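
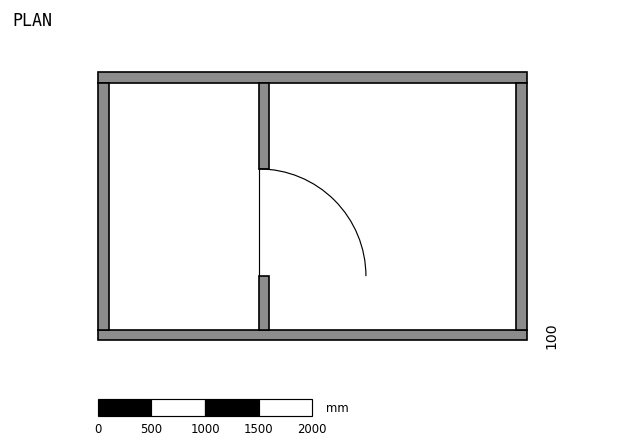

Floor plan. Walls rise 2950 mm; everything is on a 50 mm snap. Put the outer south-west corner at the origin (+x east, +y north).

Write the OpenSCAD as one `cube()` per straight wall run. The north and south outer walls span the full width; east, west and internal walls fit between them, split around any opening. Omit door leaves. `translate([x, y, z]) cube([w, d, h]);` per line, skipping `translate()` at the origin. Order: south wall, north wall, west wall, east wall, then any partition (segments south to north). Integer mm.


cube([4000, 100, 2950]);
translate([0, 2400, 0]) cube([4000, 100, 2950]);
translate([0, 100, 0]) cube([100, 2300, 2950]);
translate([3900, 100, 0]) cube([100, 2300, 2950]);
translate([1500, 100, 0]) cube([100, 500, 2950]);
translate([1500, 1600, 0]) cube([100, 800, 2950]);


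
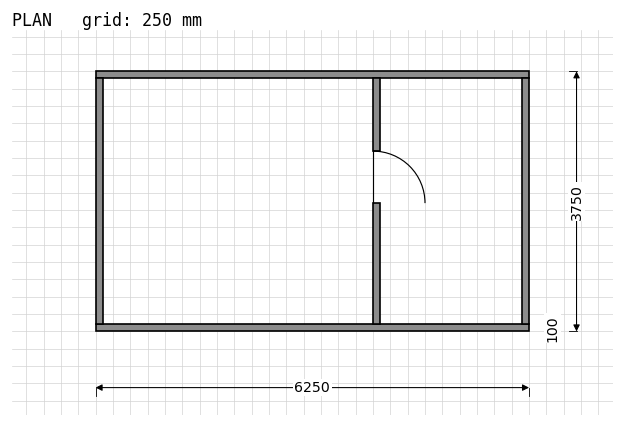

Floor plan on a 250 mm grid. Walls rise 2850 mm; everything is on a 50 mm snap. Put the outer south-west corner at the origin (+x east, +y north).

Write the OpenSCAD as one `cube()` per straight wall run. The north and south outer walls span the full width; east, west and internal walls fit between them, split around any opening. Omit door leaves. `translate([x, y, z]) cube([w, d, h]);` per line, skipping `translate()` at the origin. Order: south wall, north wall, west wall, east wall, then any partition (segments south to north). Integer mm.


cube([6250, 100, 2850]);
translate([0, 3650, 0]) cube([6250, 100, 2850]);
translate([0, 100, 0]) cube([100, 3550, 2850]);
translate([6150, 100, 0]) cube([100, 3550, 2850]);
translate([4000, 100, 0]) cube([100, 1750, 2850]);
translate([4000, 2600, 0]) cube([100, 1050, 2850]);


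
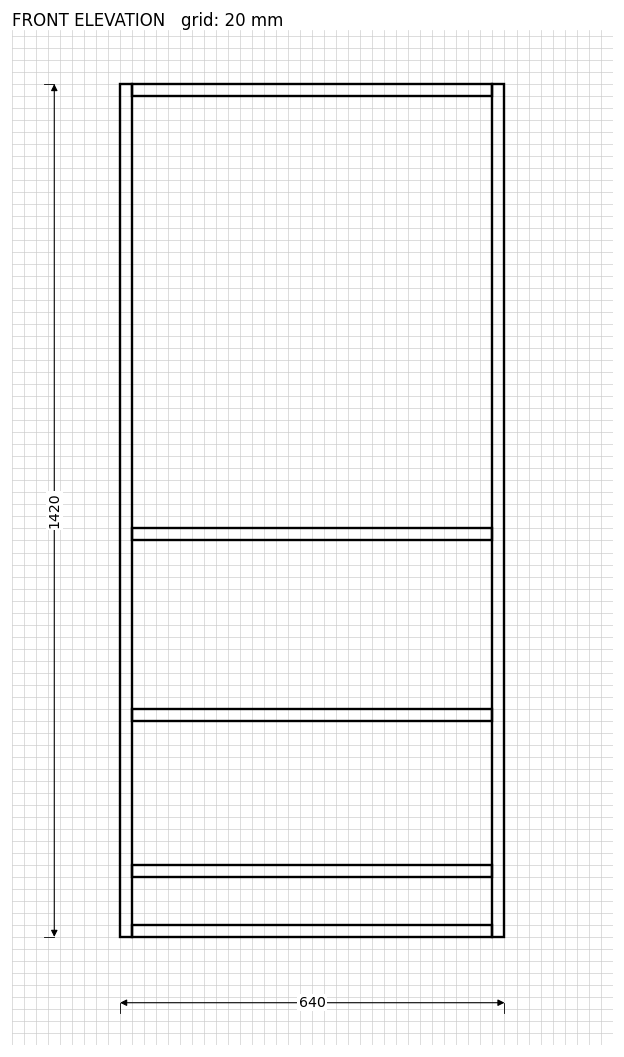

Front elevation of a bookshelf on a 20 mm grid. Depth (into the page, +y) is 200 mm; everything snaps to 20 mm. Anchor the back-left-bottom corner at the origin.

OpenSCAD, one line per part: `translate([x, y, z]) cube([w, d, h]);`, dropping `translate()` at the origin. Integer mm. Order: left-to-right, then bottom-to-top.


cube([20, 200, 1420]);
translate([20, 0, 0]) cube([600, 200, 20]);
translate([20, 0, 100]) cube([600, 200, 20]);
translate([20, 0, 360]) cube([600, 200, 20]);
translate([20, 0, 660]) cube([600, 200, 20]);
translate([20, 0, 1400]) cube([600, 200, 20]);
translate([620, 0, 0]) cube([20, 200, 1420]);


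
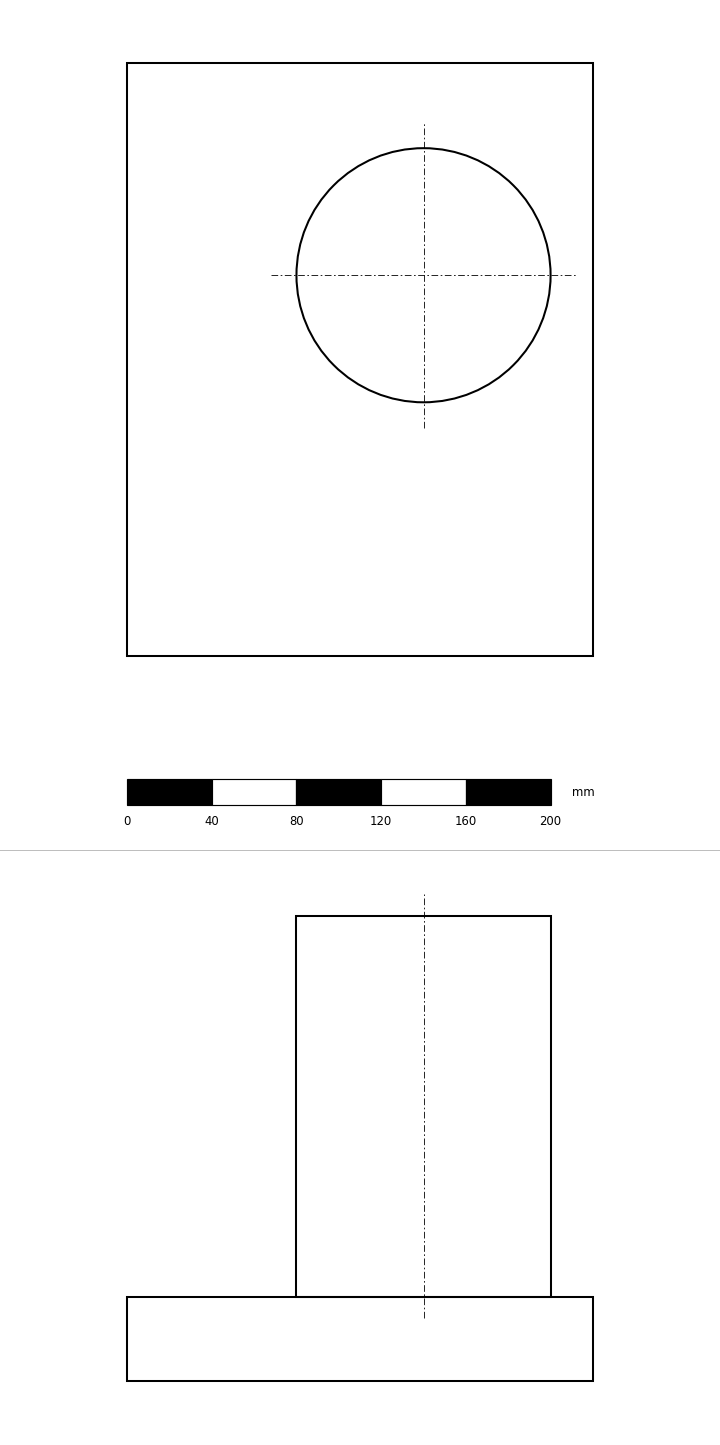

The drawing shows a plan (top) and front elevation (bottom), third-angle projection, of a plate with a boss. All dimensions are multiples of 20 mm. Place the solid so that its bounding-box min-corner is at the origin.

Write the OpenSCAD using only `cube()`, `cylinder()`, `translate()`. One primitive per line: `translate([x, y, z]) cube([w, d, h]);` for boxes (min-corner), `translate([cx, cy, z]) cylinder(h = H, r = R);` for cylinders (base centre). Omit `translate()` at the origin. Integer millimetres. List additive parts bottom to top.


cube([220, 280, 40]);
translate([140, 180, 40]) cylinder(h = 180, r = 60);


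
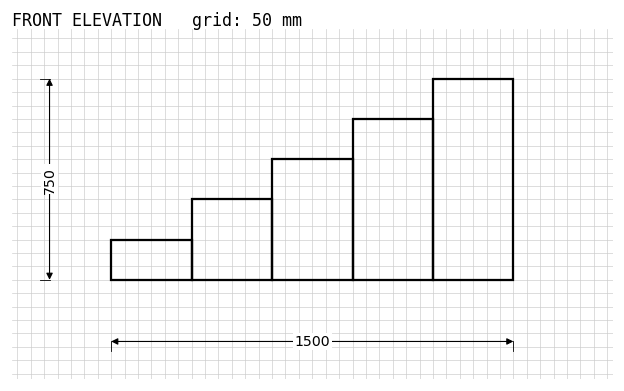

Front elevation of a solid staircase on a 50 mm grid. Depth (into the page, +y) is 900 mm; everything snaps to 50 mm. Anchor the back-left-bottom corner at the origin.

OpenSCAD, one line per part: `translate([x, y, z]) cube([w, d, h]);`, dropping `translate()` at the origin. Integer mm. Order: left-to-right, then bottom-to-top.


cube([300, 900, 150]);
translate([300, 0, 0]) cube([300, 900, 300]);
translate([600, 0, 0]) cube([300, 900, 450]);
translate([900, 0, 0]) cube([300, 900, 600]);
translate([1200, 0, 0]) cube([300, 900, 750]);


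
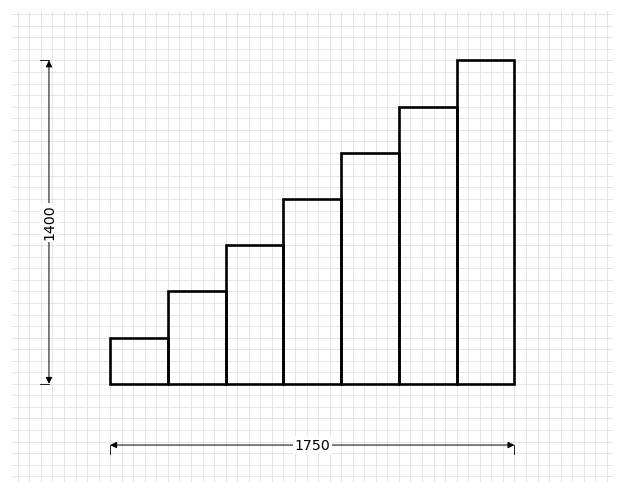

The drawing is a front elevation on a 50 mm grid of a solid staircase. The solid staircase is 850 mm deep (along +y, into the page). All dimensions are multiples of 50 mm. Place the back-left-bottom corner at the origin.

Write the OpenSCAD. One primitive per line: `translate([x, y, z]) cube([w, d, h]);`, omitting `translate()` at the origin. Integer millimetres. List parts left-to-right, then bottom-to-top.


cube([250, 850, 200]);
translate([250, 0, 0]) cube([250, 850, 400]);
translate([500, 0, 0]) cube([250, 850, 600]);
translate([750, 0, 0]) cube([250, 850, 800]);
translate([1000, 0, 0]) cube([250, 850, 1000]);
translate([1250, 0, 0]) cube([250, 850, 1200]);
translate([1500, 0, 0]) cube([250, 850, 1400]);


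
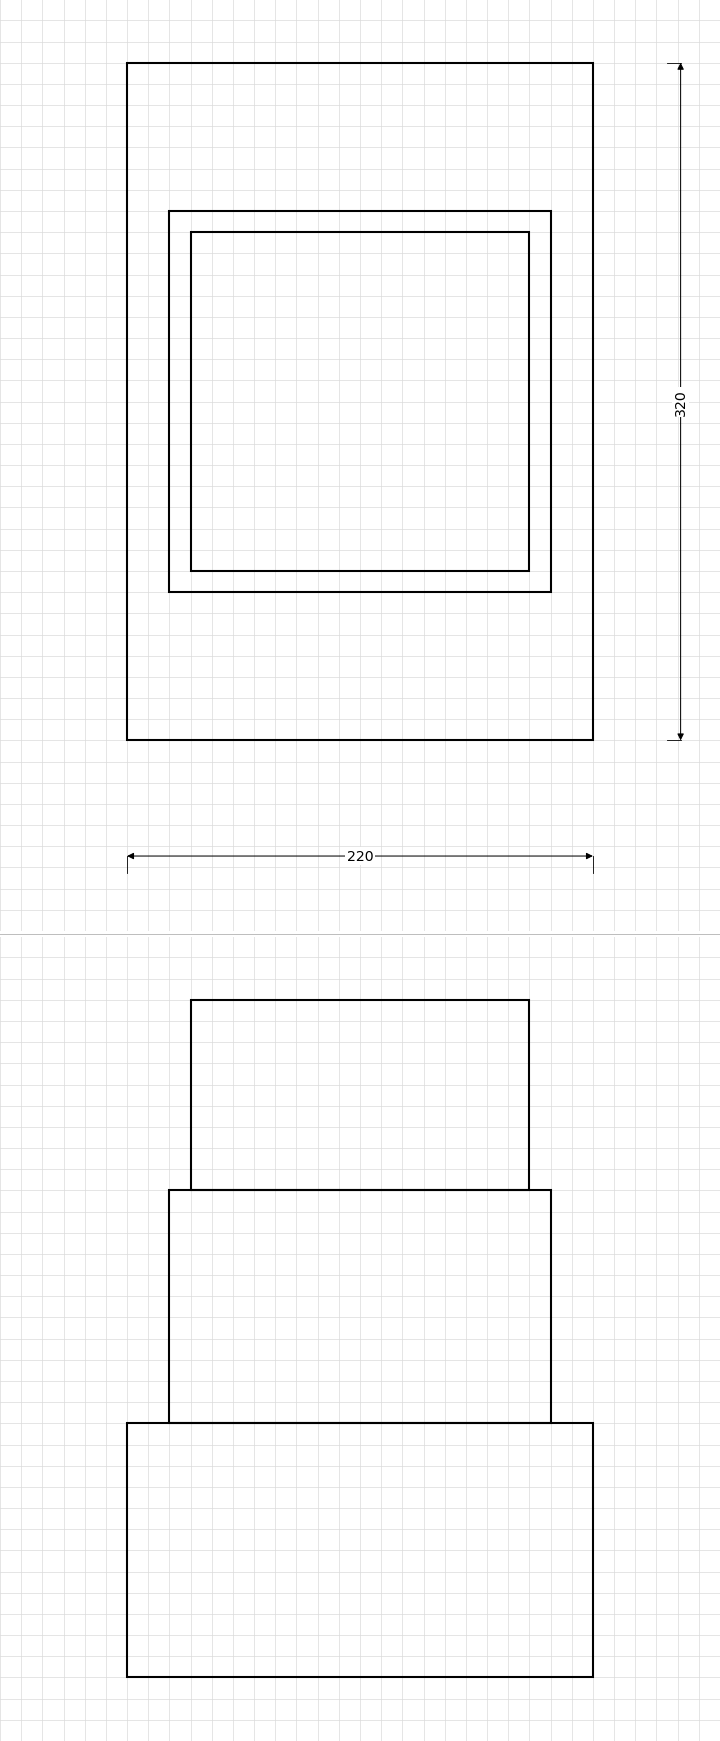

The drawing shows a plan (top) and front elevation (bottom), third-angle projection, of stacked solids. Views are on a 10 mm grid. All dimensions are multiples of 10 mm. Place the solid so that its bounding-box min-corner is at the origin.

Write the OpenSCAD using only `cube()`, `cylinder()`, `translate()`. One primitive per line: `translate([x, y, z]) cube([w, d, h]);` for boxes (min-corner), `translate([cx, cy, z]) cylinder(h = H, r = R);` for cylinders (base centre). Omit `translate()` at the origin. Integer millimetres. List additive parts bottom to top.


cube([220, 320, 120]);
translate([20, 70, 120]) cube([180, 180, 110]);
translate([30, 80, 230]) cube([160, 160, 90]);


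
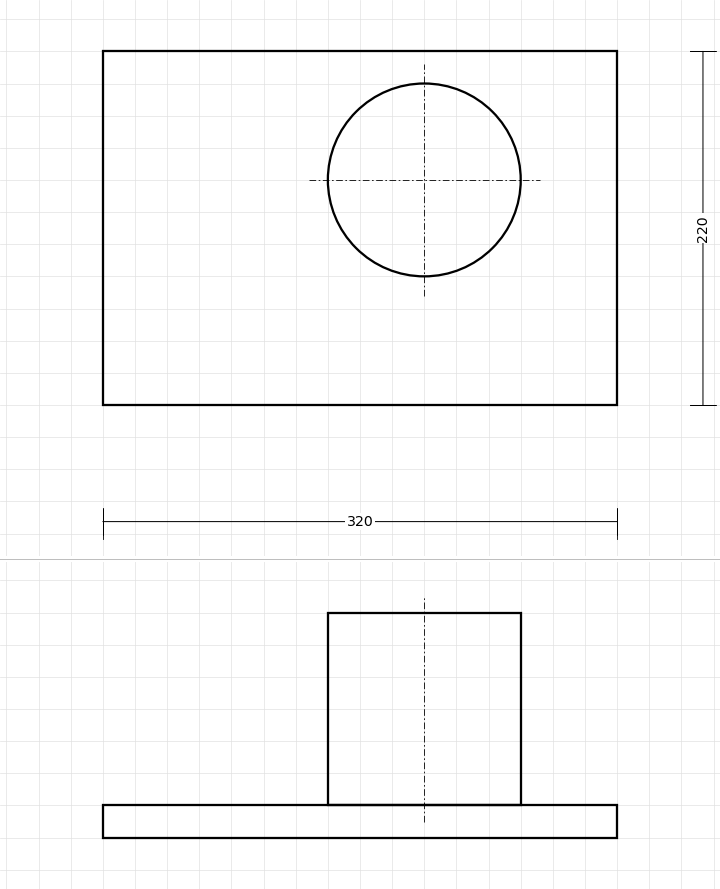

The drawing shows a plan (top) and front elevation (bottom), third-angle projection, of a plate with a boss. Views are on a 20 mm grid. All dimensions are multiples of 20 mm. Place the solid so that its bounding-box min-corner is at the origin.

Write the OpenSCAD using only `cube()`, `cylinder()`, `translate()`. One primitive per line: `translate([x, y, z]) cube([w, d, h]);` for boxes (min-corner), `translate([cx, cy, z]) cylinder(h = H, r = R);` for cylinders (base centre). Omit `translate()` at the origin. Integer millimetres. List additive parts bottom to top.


cube([320, 220, 20]);
translate([200, 140, 20]) cylinder(h = 120, r = 60);


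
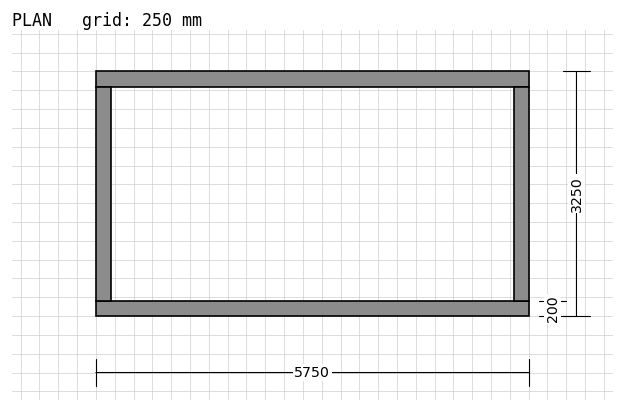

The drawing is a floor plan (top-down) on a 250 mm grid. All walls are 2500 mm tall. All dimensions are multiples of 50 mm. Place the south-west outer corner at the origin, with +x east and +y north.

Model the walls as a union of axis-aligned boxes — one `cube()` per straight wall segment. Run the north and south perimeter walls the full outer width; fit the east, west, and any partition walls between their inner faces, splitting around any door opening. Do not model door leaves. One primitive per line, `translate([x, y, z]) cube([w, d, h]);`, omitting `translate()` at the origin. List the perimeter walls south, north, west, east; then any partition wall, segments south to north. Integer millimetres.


cube([5750, 200, 2500]);
translate([0, 3050, 0]) cube([5750, 200, 2500]);
translate([0, 200, 0]) cube([200, 2850, 2500]);
translate([5550, 200, 0]) cube([200, 2850, 2500]);


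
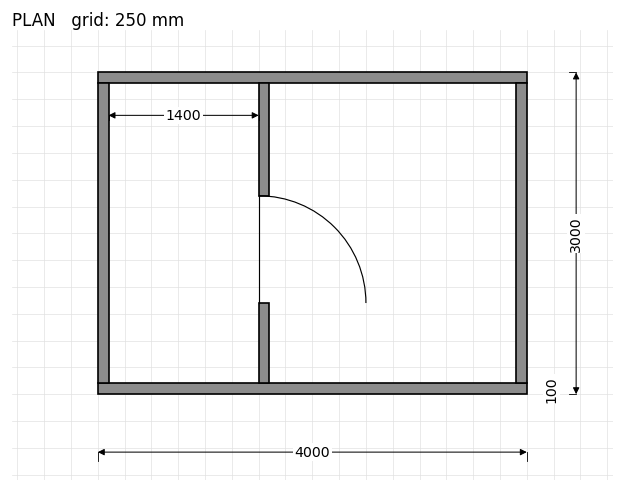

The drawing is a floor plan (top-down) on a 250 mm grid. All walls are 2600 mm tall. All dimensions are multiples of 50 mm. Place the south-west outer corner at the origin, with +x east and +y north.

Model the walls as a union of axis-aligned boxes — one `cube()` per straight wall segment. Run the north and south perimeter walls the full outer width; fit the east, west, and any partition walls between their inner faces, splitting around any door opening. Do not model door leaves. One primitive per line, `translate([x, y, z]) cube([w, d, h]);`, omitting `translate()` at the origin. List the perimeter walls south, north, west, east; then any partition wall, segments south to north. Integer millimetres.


cube([4000, 100, 2600]);
translate([0, 2900, 0]) cube([4000, 100, 2600]);
translate([0, 100, 0]) cube([100, 2800, 2600]);
translate([3900, 100, 0]) cube([100, 2800, 2600]);
translate([1500, 100, 0]) cube([100, 750, 2600]);
translate([1500, 1850, 0]) cube([100, 1050, 2600]);


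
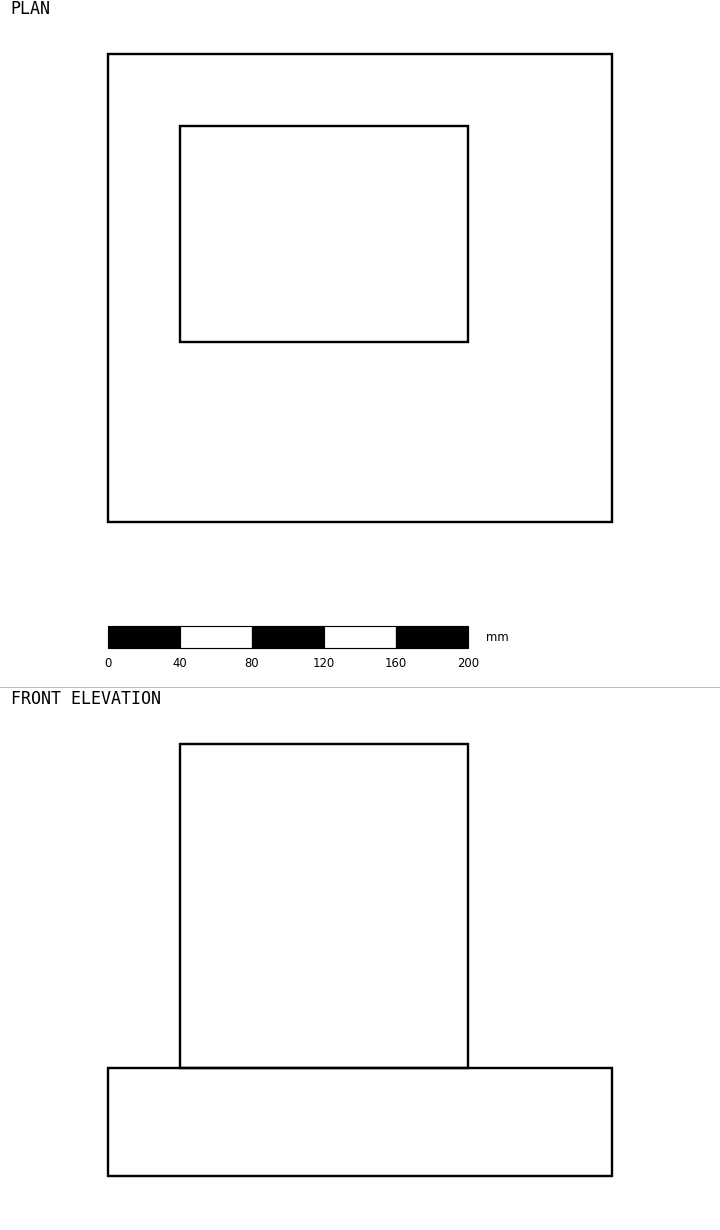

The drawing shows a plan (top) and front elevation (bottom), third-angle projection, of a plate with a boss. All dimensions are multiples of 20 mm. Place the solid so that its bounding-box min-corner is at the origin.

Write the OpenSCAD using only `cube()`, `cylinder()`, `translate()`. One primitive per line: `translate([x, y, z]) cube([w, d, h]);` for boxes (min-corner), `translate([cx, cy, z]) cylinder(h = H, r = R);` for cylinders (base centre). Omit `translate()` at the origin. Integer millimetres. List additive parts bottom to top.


cube([280, 260, 60]);
translate([40, 100, 60]) cube([160, 120, 180]);


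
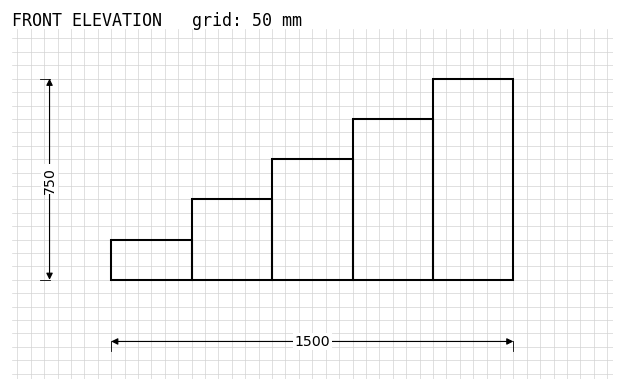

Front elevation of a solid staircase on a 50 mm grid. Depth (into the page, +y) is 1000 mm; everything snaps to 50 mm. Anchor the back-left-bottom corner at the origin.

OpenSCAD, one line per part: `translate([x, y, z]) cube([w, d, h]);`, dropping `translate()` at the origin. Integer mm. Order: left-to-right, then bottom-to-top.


cube([300, 1000, 150]);
translate([300, 0, 0]) cube([300, 1000, 300]);
translate([600, 0, 0]) cube([300, 1000, 450]);
translate([900, 0, 0]) cube([300, 1000, 600]);
translate([1200, 0, 0]) cube([300, 1000, 750]);


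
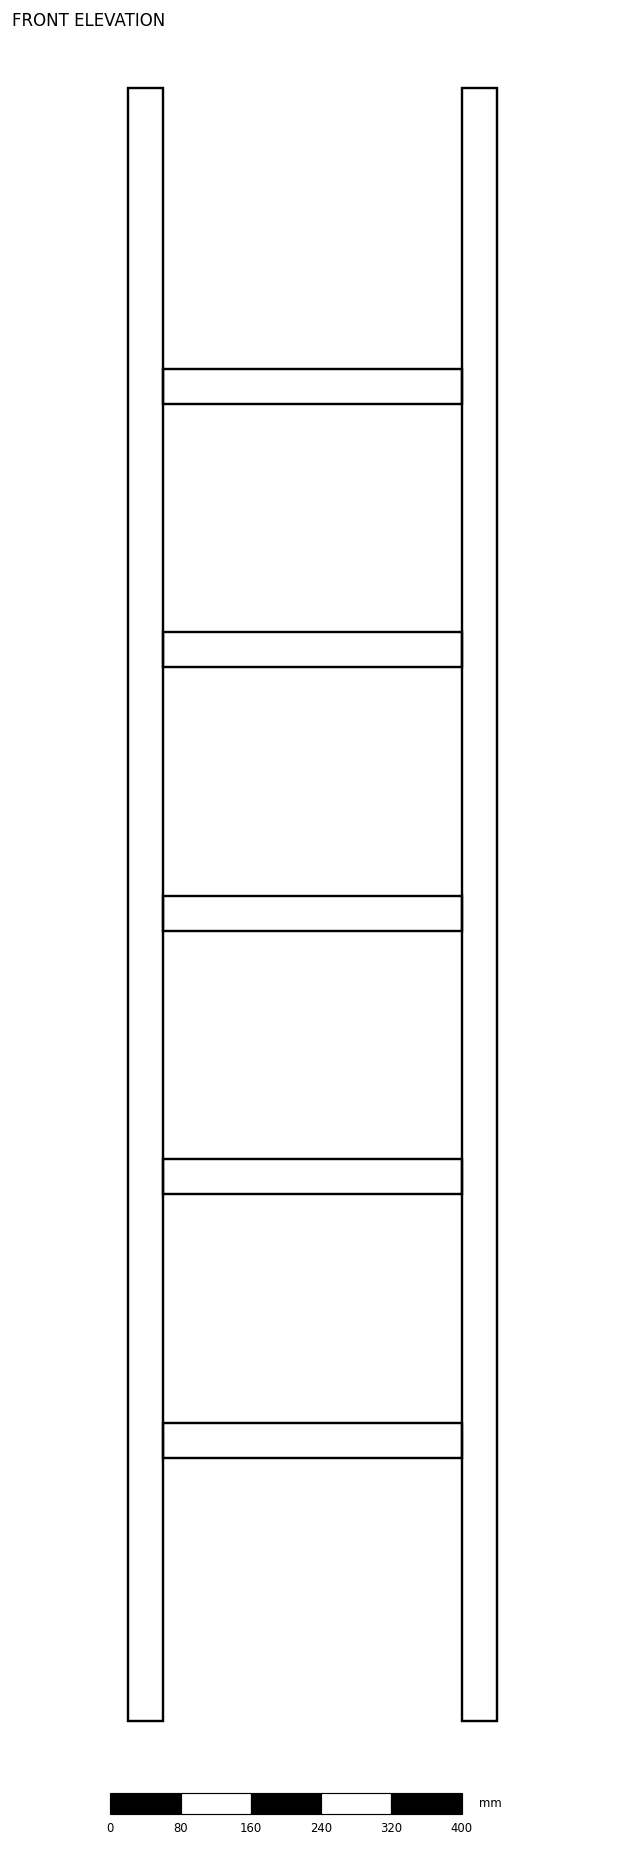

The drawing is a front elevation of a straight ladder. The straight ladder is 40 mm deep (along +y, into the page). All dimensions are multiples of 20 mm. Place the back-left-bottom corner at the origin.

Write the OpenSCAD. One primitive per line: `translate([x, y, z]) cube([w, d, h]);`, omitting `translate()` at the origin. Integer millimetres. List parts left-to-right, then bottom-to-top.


cube([40, 40, 1860]);
translate([40, 0, 300]) cube([340, 40, 40]);
translate([40, 0, 600]) cube([340, 40, 40]);
translate([40, 0, 900]) cube([340, 40, 40]);
translate([40, 0, 1200]) cube([340, 40, 40]);
translate([40, 0, 1500]) cube([340, 40, 40]);
translate([380, 0, 0]) cube([40, 40, 1860]);


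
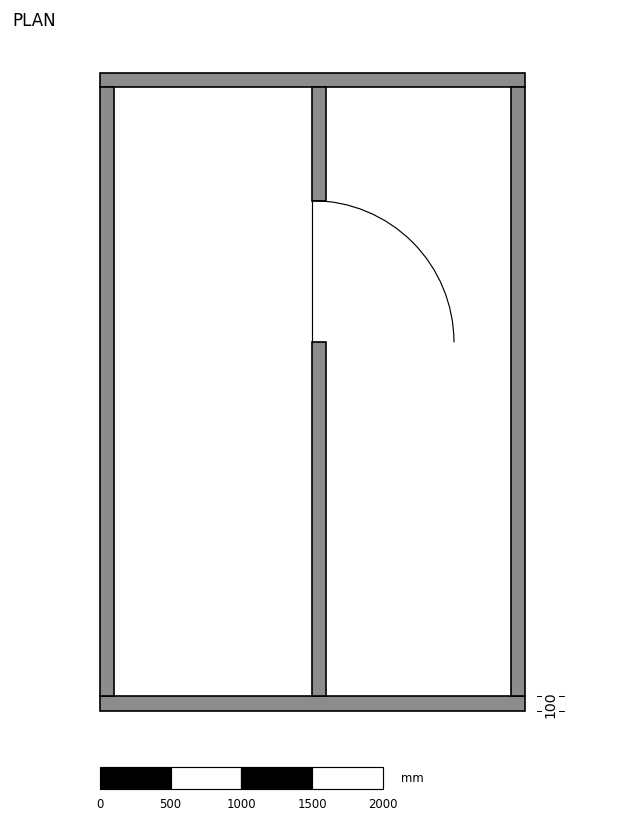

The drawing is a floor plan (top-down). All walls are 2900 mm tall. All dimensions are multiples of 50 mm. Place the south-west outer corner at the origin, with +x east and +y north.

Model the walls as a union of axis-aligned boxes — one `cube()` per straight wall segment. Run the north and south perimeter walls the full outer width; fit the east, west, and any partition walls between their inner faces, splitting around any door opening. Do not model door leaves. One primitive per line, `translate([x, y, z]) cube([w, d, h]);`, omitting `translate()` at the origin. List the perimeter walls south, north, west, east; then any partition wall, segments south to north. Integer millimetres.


cube([3000, 100, 2900]);
translate([0, 4400, 0]) cube([3000, 100, 2900]);
translate([0, 100, 0]) cube([100, 4300, 2900]);
translate([2900, 100, 0]) cube([100, 4300, 2900]);
translate([1500, 100, 0]) cube([100, 2500, 2900]);
translate([1500, 3600, 0]) cube([100, 800, 2900]);


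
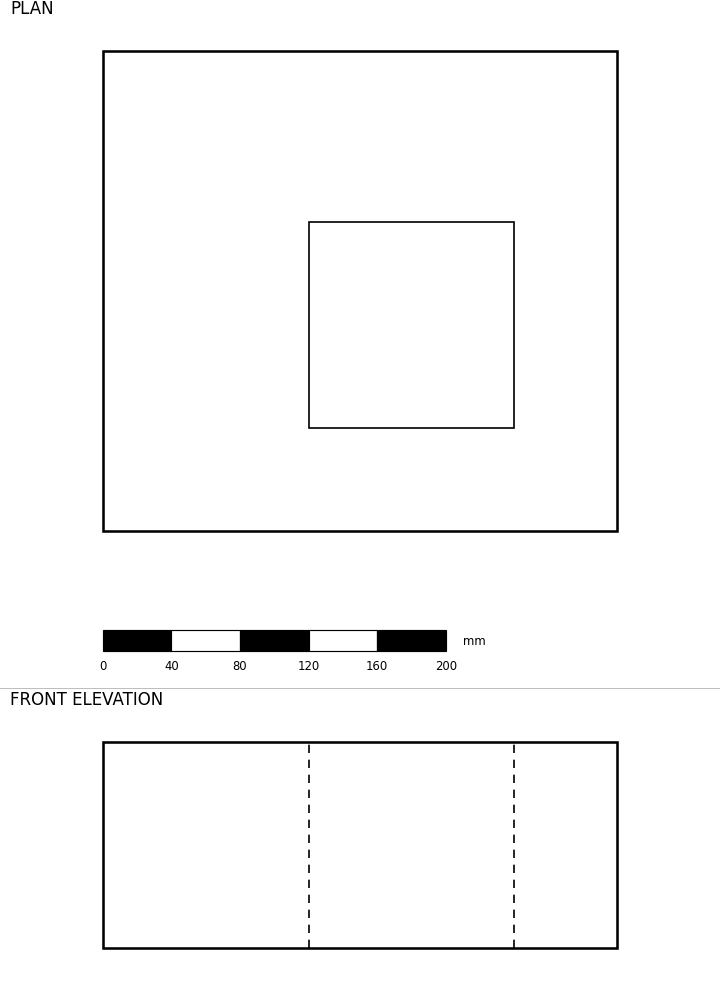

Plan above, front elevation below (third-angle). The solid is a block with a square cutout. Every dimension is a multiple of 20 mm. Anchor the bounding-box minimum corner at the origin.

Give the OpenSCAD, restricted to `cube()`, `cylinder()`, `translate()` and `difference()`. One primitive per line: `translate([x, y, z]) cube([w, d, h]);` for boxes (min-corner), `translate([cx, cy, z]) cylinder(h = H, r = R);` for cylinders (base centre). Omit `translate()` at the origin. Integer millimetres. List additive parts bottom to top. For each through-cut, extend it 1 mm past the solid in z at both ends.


difference() {
  cube([300, 280, 120]);
  translate([120, 60, -1]) cube([120, 120, 122]);
}


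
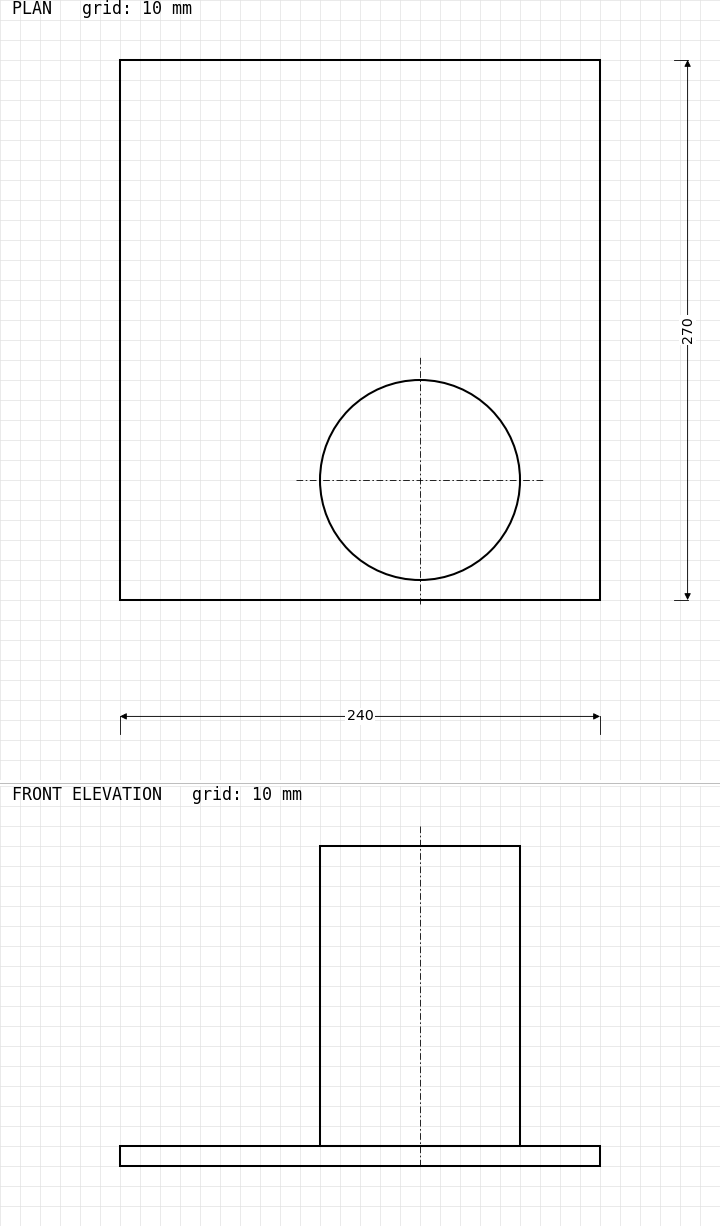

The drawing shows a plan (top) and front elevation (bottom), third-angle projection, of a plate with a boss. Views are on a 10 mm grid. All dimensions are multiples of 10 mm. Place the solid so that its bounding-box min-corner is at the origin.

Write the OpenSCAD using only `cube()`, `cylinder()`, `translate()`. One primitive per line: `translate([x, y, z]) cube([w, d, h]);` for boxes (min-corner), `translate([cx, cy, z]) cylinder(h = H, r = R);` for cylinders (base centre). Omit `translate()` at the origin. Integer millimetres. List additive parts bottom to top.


cube([240, 270, 10]);
translate([150, 60, 10]) cylinder(h = 150, r = 50);


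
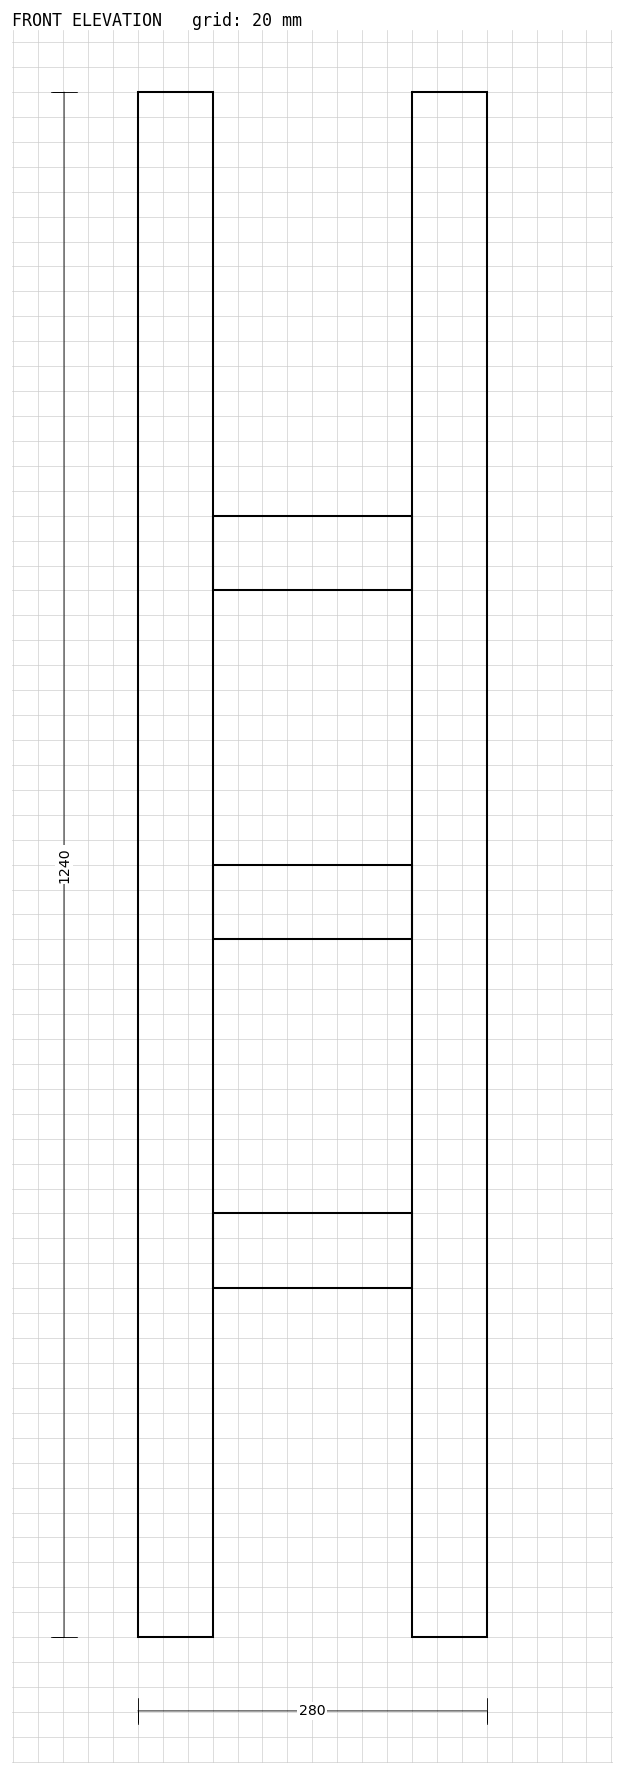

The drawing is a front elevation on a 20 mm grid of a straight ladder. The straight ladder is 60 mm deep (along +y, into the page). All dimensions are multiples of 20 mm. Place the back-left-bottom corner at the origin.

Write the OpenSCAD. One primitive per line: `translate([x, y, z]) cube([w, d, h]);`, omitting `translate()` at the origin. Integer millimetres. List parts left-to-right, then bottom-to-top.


cube([60, 60, 1240]);
translate([60, 0, 280]) cube([160, 60, 60]);
translate([60, 0, 560]) cube([160, 60, 60]);
translate([60, 0, 840]) cube([160, 60, 60]);
translate([220, 0, 0]) cube([60, 60, 1240]);


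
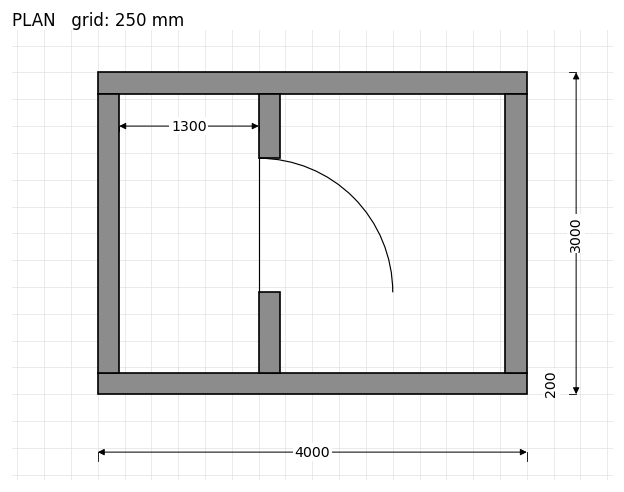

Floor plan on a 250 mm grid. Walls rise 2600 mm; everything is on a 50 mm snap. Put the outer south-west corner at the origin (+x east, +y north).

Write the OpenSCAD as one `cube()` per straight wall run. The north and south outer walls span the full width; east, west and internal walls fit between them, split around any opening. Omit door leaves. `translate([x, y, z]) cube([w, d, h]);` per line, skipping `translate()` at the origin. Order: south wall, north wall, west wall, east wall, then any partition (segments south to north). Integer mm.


cube([4000, 200, 2600]);
translate([0, 2800, 0]) cube([4000, 200, 2600]);
translate([0, 200, 0]) cube([200, 2600, 2600]);
translate([3800, 200, 0]) cube([200, 2600, 2600]);
translate([1500, 200, 0]) cube([200, 750, 2600]);
translate([1500, 2200, 0]) cube([200, 600, 2600]);


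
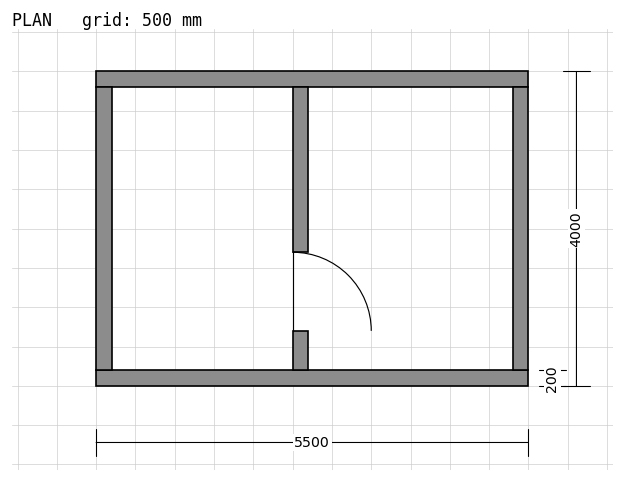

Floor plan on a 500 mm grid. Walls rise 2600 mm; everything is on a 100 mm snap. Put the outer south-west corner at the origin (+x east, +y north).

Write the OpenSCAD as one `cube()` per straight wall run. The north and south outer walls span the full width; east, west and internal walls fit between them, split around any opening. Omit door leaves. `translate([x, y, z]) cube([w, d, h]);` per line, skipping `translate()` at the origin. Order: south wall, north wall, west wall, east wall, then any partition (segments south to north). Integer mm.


cube([5500, 200, 2600]);
translate([0, 3800, 0]) cube([5500, 200, 2600]);
translate([0, 200, 0]) cube([200, 3600, 2600]);
translate([5300, 200, 0]) cube([200, 3600, 2600]);
translate([2500, 200, 0]) cube([200, 500, 2600]);
translate([2500, 1700, 0]) cube([200, 2100, 2600]);


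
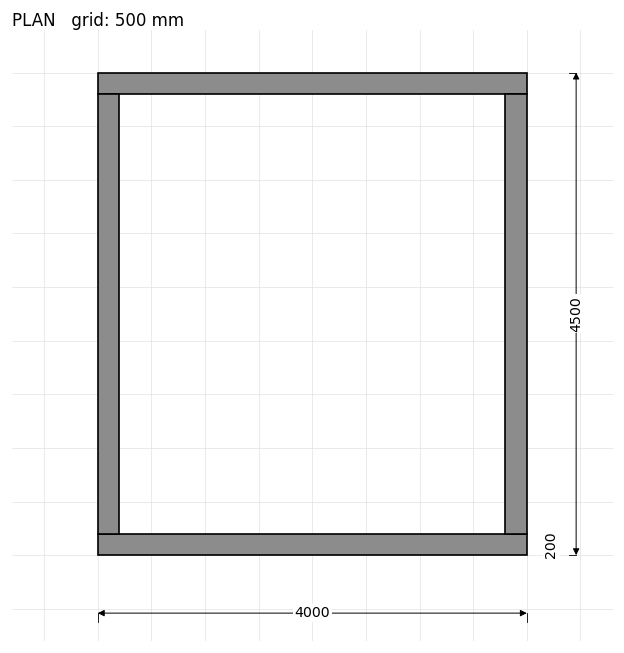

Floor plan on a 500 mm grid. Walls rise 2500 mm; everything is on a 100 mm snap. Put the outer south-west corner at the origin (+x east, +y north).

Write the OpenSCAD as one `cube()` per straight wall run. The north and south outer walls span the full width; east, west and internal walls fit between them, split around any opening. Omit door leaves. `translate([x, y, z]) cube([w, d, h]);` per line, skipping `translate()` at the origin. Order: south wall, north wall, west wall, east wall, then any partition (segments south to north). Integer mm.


cube([4000, 200, 2500]);
translate([0, 4300, 0]) cube([4000, 200, 2500]);
translate([0, 200, 0]) cube([200, 4100, 2500]);
translate([3800, 200, 0]) cube([200, 4100, 2500]);


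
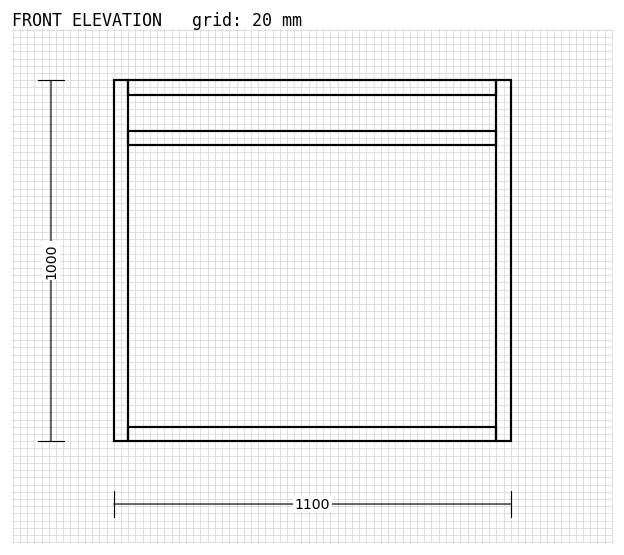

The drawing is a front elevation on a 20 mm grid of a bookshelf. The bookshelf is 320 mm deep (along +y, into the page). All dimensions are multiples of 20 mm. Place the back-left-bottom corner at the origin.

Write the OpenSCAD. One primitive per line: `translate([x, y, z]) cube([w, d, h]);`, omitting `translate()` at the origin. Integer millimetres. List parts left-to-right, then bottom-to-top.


cube([40, 320, 1000]);
translate([40, 0, 0]) cube([1020, 320, 40]);
translate([40, 0, 820]) cube([1020, 320, 40]);
translate([40, 0, 960]) cube([1020, 320, 40]);
translate([1060, 0, 0]) cube([40, 320, 1000]);


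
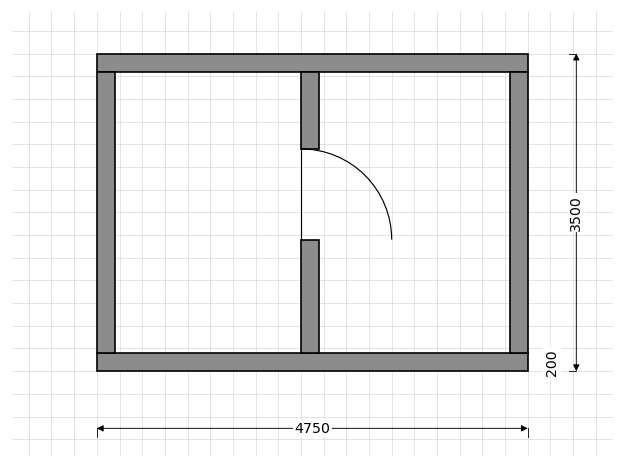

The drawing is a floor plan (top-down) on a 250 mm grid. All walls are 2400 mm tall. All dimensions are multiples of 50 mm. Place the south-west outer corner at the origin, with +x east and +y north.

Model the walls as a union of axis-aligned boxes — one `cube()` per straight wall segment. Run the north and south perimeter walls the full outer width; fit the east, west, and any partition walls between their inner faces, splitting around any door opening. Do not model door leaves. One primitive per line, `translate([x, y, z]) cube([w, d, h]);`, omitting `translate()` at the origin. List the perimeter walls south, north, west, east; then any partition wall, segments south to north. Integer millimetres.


cube([4750, 200, 2400]);
translate([0, 3300, 0]) cube([4750, 200, 2400]);
translate([0, 200, 0]) cube([200, 3100, 2400]);
translate([4550, 200, 0]) cube([200, 3100, 2400]);
translate([2250, 200, 0]) cube([200, 1250, 2400]);
translate([2250, 2450, 0]) cube([200, 850, 2400]);


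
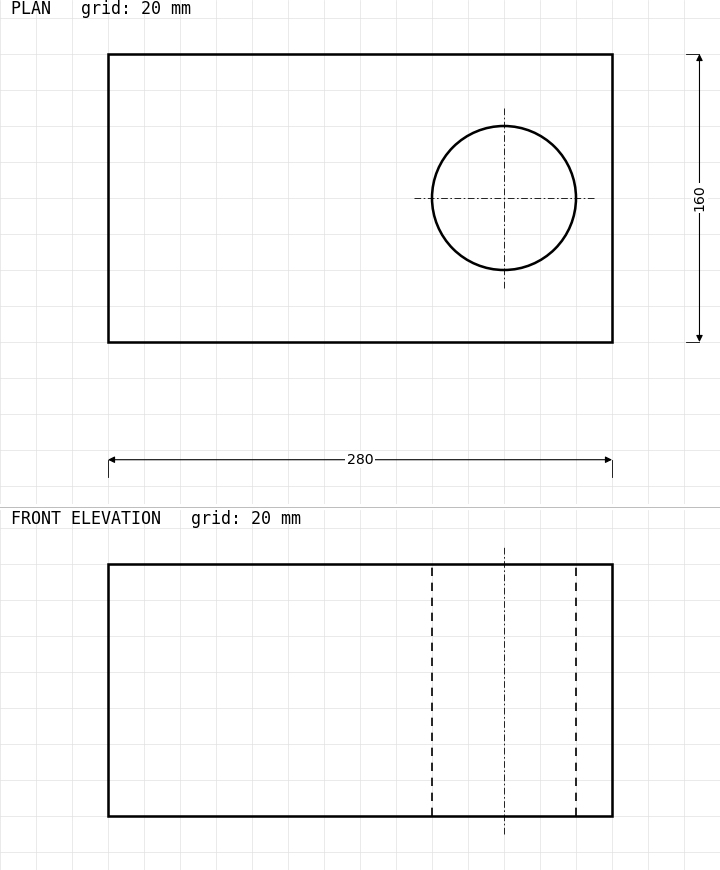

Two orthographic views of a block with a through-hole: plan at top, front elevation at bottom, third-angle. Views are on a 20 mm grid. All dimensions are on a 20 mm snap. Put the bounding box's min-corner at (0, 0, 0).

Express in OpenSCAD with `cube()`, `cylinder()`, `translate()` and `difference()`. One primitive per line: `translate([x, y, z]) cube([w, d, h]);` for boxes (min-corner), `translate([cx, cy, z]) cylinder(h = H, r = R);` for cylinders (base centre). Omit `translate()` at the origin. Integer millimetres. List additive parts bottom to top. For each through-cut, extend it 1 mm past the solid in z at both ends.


difference() {
  cube([280, 160, 140]);
  translate([220, 80, -1]) cylinder(h = 142, r = 40);
}


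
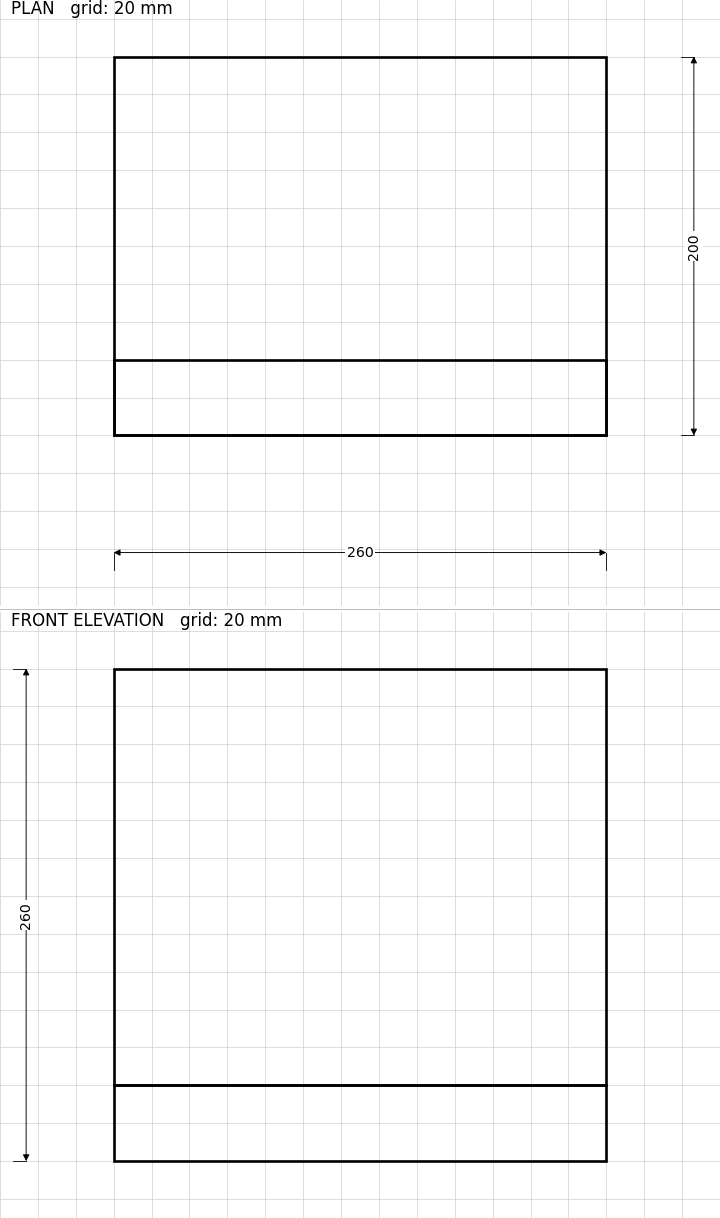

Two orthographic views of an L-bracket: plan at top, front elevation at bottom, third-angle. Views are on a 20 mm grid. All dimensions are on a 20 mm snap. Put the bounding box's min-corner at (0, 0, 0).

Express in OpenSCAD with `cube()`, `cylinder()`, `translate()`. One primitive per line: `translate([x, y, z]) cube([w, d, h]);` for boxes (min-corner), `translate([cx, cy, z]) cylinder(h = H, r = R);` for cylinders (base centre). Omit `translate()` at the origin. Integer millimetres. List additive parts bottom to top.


cube([260, 200, 40]);
translate([0, 0, 40]) cube([260, 40, 220]);


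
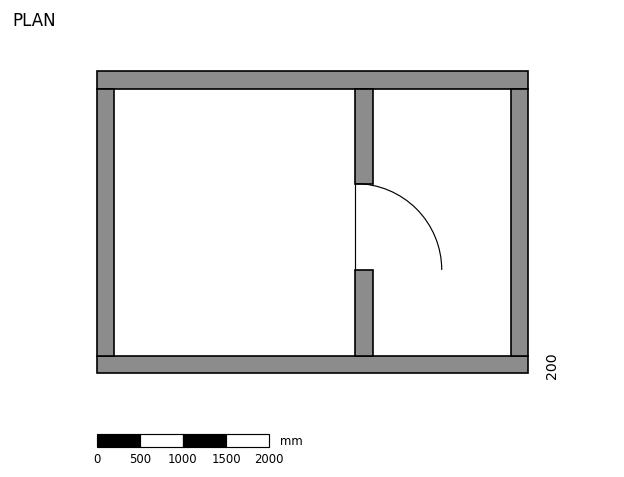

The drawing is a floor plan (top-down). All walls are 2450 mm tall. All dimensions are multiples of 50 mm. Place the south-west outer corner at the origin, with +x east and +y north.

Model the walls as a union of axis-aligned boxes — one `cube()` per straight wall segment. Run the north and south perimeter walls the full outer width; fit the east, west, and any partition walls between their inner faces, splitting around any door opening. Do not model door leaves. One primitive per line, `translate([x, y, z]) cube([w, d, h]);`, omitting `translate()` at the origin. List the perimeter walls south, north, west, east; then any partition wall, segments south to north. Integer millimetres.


cube([5000, 200, 2450]);
translate([0, 3300, 0]) cube([5000, 200, 2450]);
translate([0, 200, 0]) cube([200, 3100, 2450]);
translate([4800, 200, 0]) cube([200, 3100, 2450]);
translate([3000, 200, 0]) cube([200, 1000, 2450]);
translate([3000, 2200, 0]) cube([200, 1100, 2450]);


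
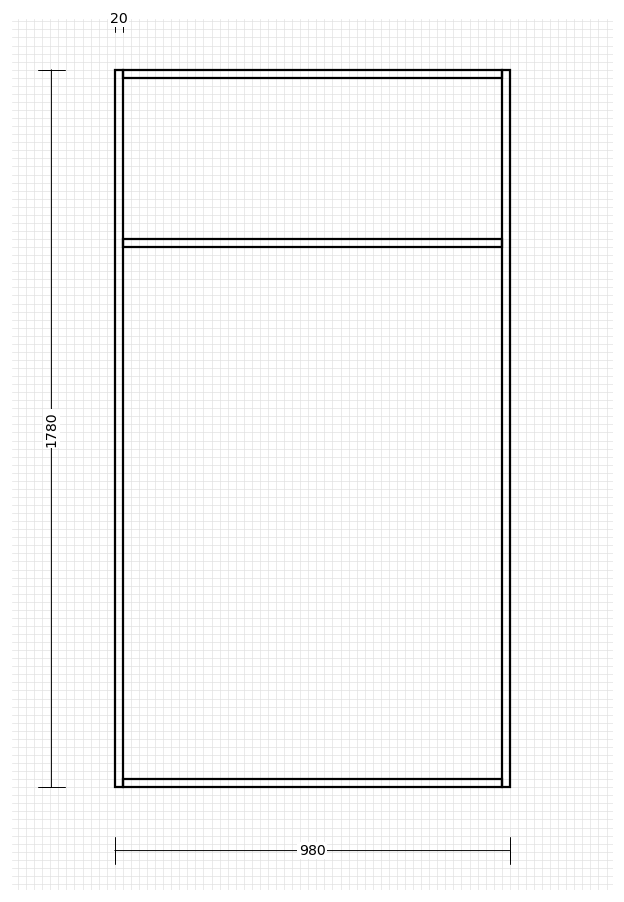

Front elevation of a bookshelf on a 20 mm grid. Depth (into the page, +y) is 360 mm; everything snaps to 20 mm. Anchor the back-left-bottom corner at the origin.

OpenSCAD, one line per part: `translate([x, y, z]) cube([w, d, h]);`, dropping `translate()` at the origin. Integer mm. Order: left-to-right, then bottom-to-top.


cube([20, 360, 1780]);
translate([20, 0, 0]) cube([940, 360, 20]);
translate([20, 0, 1340]) cube([940, 360, 20]);
translate([20, 0, 1760]) cube([940, 360, 20]);
translate([960, 0, 0]) cube([20, 360, 1780]);


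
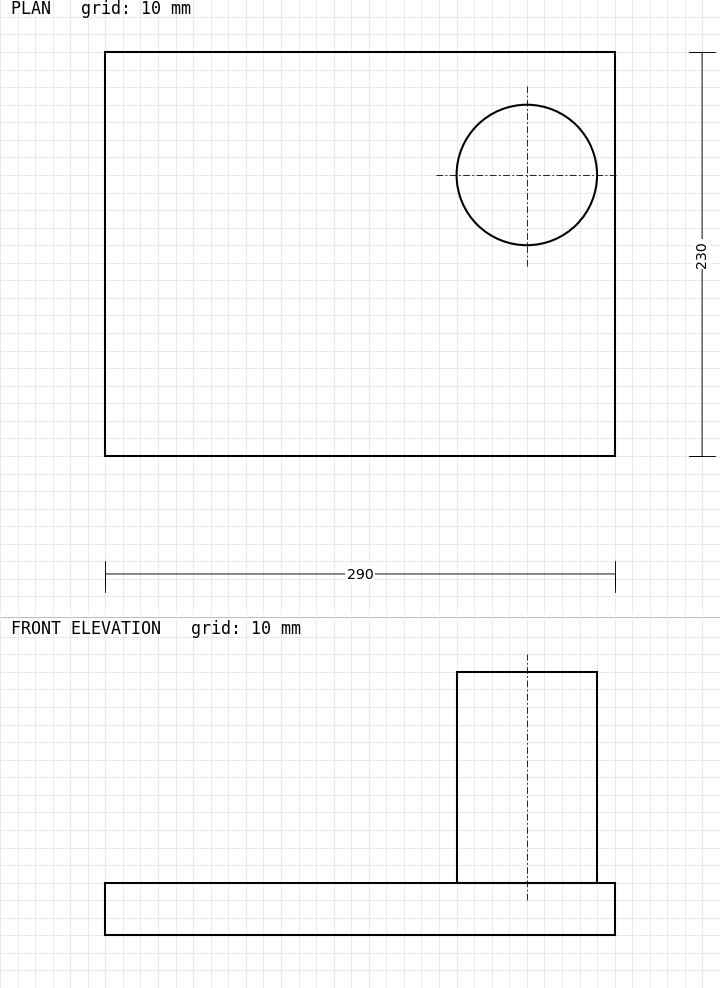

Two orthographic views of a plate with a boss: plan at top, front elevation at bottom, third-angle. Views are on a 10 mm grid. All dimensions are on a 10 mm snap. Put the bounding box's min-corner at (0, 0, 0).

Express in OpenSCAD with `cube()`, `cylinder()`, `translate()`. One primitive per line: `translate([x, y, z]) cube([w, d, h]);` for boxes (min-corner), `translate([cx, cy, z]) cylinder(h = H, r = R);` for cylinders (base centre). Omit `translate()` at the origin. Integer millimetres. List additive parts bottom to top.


cube([290, 230, 30]);
translate([240, 160, 30]) cylinder(h = 120, r = 40);


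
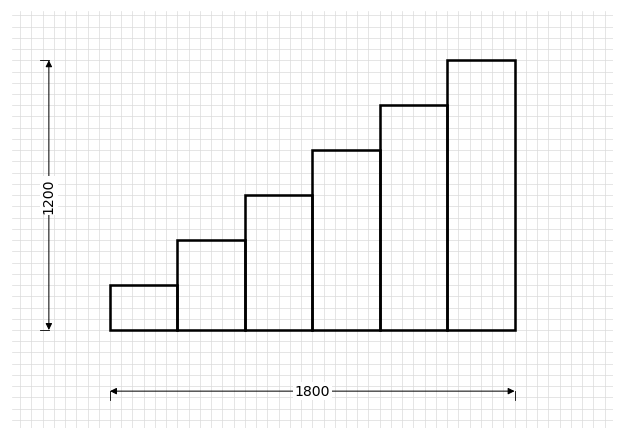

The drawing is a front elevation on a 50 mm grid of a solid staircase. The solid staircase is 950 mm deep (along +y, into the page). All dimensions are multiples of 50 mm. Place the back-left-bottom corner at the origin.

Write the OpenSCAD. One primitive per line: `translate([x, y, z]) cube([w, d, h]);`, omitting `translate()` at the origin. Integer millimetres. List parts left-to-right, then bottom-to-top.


cube([300, 950, 200]);
translate([300, 0, 0]) cube([300, 950, 400]);
translate([600, 0, 0]) cube([300, 950, 600]);
translate([900, 0, 0]) cube([300, 950, 800]);
translate([1200, 0, 0]) cube([300, 950, 1000]);
translate([1500, 0, 0]) cube([300, 950, 1200]);


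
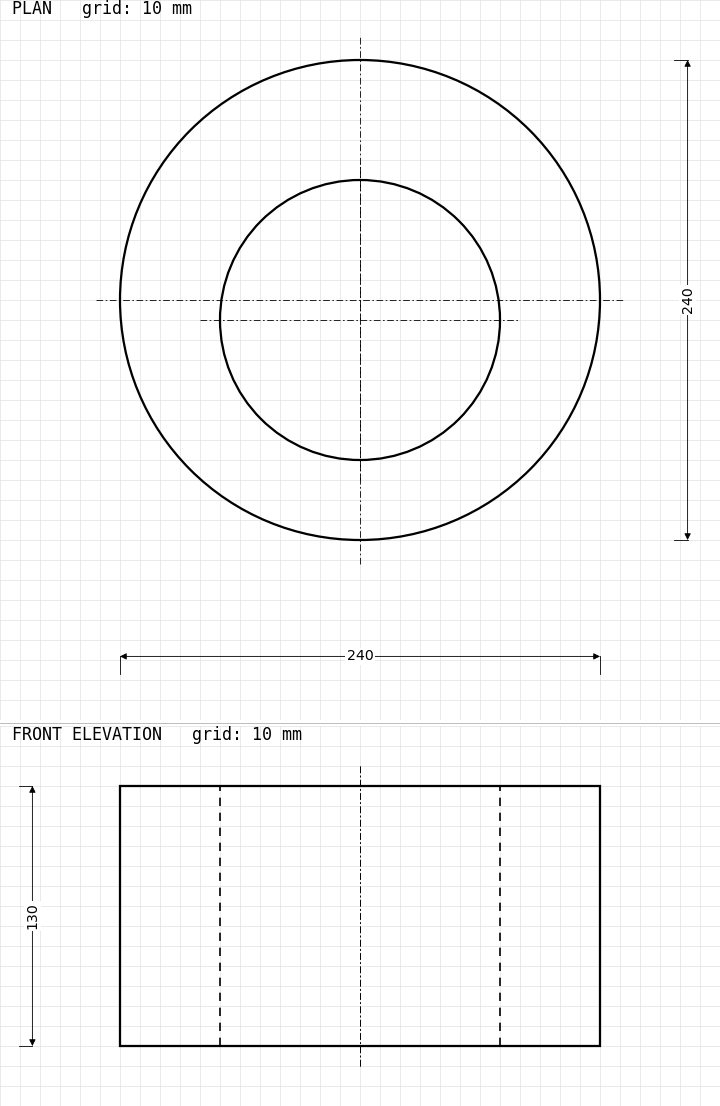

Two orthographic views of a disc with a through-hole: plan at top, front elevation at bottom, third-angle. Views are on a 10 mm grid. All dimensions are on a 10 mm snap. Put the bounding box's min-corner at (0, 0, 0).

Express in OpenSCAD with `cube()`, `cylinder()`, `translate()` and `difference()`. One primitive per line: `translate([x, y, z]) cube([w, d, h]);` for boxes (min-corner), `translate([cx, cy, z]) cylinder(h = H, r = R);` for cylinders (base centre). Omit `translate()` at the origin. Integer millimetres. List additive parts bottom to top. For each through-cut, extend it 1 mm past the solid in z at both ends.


difference() {
  translate([120, 120, 0]) cylinder(h = 130, r = 120);
  translate([120, 110, -1]) cylinder(h = 132, r = 70);
}


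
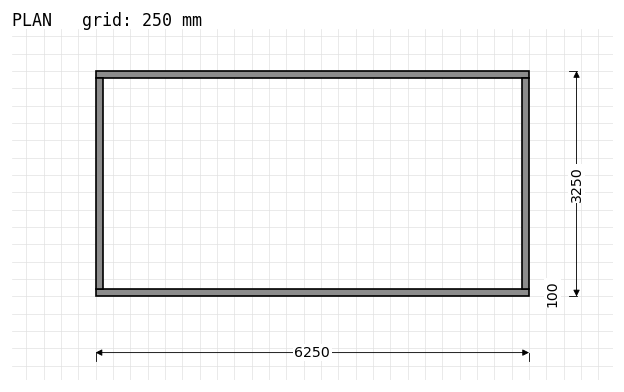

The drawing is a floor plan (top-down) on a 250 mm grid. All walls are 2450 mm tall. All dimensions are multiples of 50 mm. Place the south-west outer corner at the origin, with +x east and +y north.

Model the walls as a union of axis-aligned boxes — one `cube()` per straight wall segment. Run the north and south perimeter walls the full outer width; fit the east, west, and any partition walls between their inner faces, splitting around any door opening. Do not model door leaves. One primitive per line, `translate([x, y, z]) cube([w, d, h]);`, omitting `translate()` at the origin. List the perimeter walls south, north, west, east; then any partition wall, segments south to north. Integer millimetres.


cube([6250, 100, 2450]);
translate([0, 3150, 0]) cube([6250, 100, 2450]);
translate([0, 100, 0]) cube([100, 3050, 2450]);
translate([6150, 100, 0]) cube([100, 3050, 2450]);


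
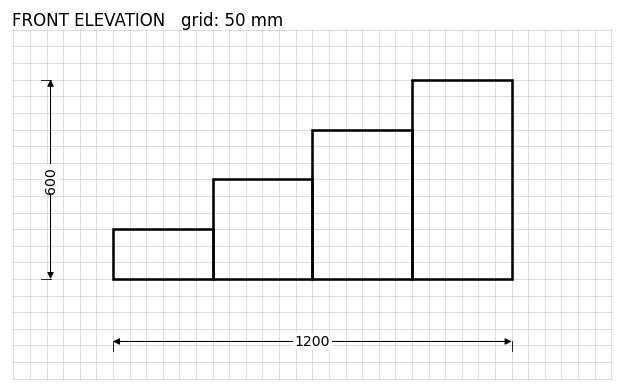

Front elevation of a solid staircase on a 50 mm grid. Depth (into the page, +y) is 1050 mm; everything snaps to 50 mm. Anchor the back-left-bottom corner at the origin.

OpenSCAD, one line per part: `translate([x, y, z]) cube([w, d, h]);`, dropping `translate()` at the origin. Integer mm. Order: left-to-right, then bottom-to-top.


cube([300, 1050, 150]);
translate([300, 0, 0]) cube([300, 1050, 300]);
translate([600, 0, 0]) cube([300, 1050, 450]);
translate([900, 0, 0]) cube([300, 1050, 600]);


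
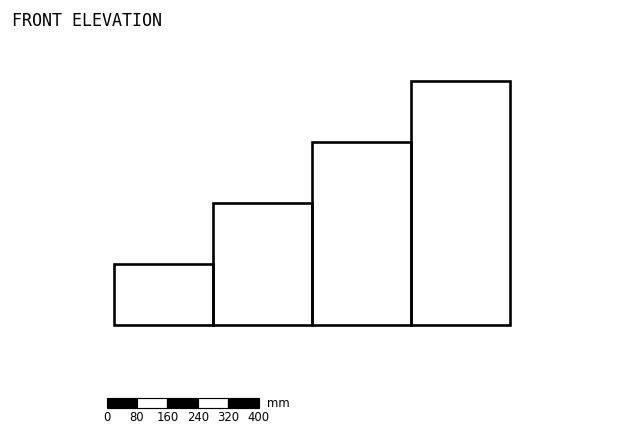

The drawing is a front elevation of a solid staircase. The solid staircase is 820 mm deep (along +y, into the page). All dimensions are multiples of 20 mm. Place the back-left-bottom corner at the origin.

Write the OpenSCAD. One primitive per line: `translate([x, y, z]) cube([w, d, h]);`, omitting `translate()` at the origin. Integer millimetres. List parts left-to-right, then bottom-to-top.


cube([260, 820, 160]);
translate([260, 0, 0]) cube([260, 820, 320]);
translate([520, 0, 0]) cube([260, 820, 480]);
translate([780, 0, 0]) cube([260, 820, 640]);


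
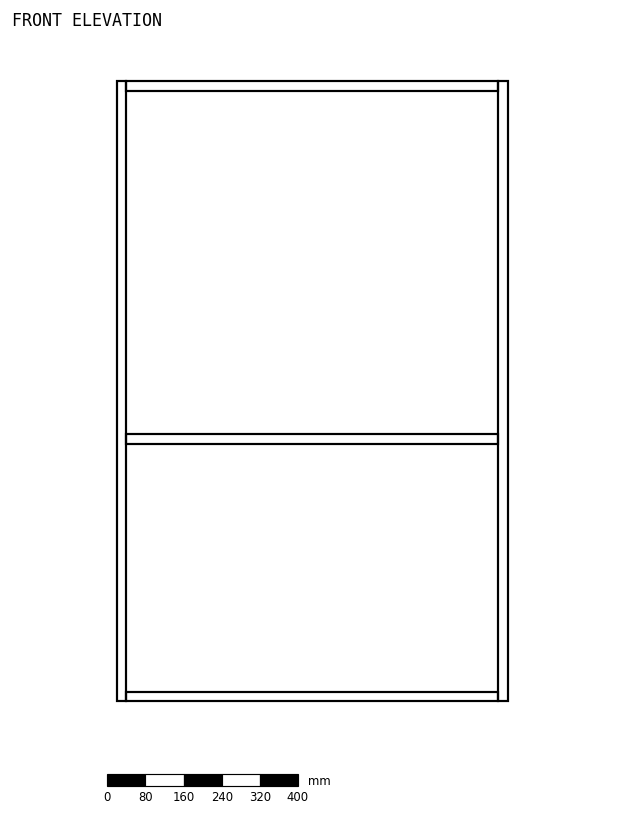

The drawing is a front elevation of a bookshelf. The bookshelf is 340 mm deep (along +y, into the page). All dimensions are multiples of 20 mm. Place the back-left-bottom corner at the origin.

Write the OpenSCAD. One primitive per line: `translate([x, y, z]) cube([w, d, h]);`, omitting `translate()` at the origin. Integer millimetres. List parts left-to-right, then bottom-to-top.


cube([20, 340, 1300]);
translate([20, 0, 0]) cube([780, 340, 20]);
translate([20, 0, 540]) cube([780, 340, 20]);
translate([20, 0, 1280]) cube([780, 340, 20]);
translate([800, 0, 0]) cube([20, 340, 1300]);


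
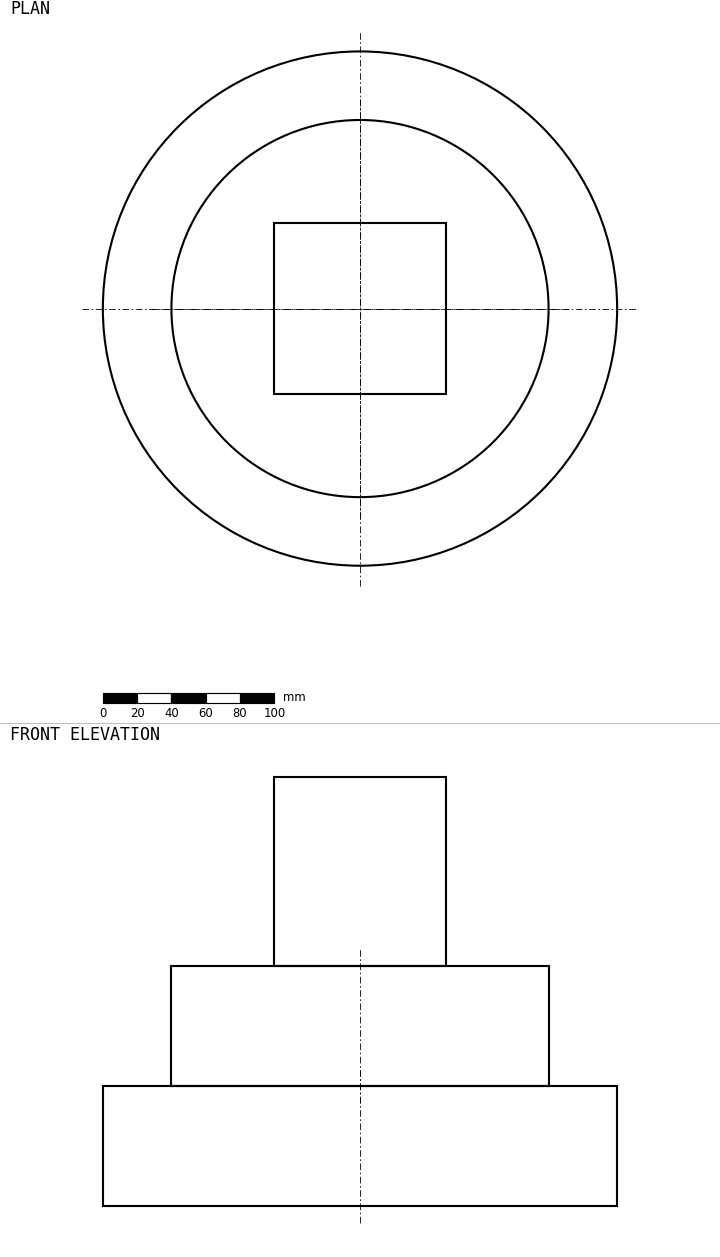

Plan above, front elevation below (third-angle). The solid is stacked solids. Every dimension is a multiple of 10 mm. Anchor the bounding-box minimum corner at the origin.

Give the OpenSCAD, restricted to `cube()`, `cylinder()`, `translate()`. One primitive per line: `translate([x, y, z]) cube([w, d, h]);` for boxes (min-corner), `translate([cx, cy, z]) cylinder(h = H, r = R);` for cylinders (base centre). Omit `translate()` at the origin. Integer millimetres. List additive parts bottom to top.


translate([150, 150, 0]) cylinder(h = 70, r = 150);
translate([150, 150, 70]) cylinder(h = 70, r = 110);
translate([100, 100, 140]) cube([100, 100, 110]);


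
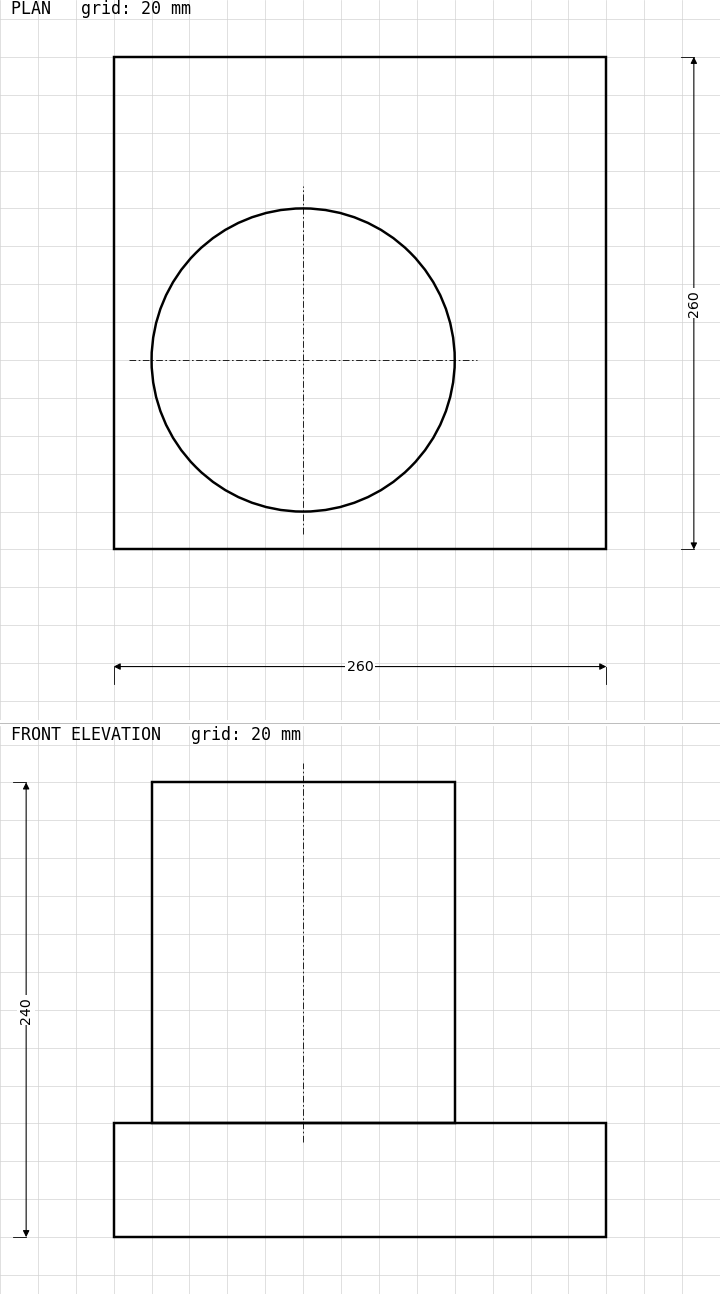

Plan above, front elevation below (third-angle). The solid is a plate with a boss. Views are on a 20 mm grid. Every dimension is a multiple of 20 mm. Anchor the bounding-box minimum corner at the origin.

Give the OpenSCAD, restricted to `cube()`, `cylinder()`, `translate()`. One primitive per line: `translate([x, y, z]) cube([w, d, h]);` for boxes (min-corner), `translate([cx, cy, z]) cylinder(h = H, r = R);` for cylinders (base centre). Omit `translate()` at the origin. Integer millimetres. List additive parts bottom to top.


cube([260, 260, 60]);
translate([100, 100, 60]) cylinder(h = 180, r = 80);


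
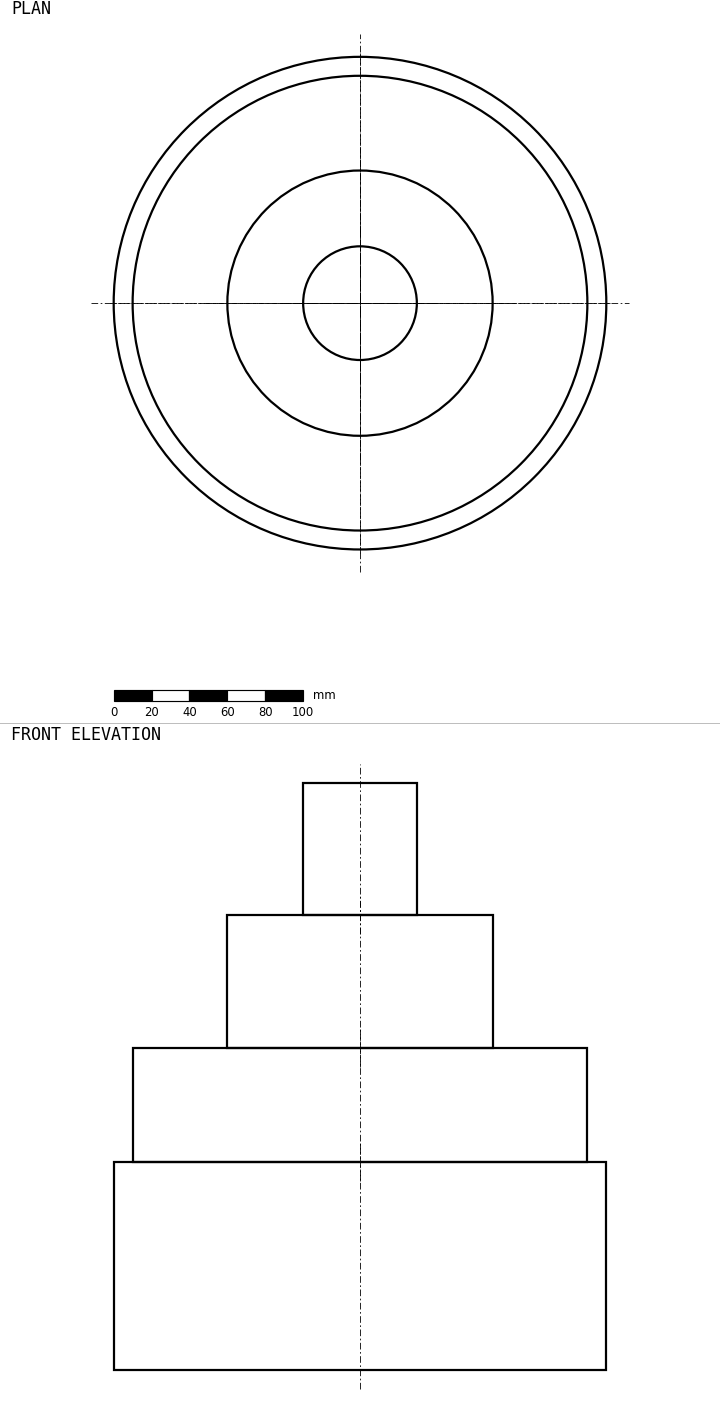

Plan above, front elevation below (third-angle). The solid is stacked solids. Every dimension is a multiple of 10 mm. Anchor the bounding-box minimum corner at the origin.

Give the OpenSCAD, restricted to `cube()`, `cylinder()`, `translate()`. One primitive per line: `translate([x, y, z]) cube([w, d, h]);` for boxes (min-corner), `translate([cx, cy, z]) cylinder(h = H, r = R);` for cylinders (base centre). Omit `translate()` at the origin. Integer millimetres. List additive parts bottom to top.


translate([130, 130, 0]) cylinder(h = 110, r = 130);
translate([130, 130, 110]) cylinder(h = 60, r = 120);
translate([130, 130, 170]) cylinder(h = 70, r = 70);
translate([130, 130, 240]) cylinder(h = 70, r = 30);


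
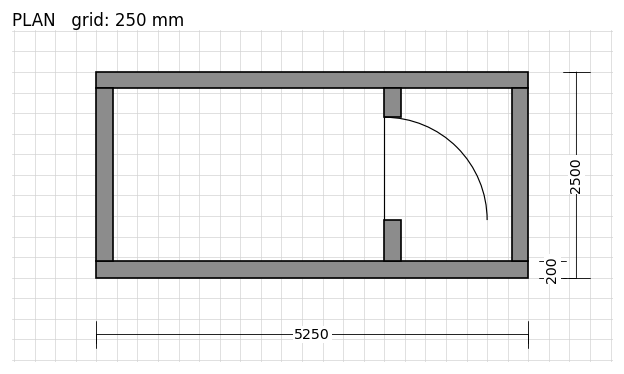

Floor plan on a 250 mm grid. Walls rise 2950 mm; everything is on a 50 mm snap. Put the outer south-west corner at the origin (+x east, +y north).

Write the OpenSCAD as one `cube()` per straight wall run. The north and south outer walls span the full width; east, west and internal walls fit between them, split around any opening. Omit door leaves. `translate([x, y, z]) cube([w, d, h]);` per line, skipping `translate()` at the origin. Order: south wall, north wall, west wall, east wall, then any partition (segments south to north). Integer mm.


cube([5250, 200, 2950]);
translate([0, 2300, 0]) cube([5250, 200, 2950]);
translate([0, 200, 0]) cube([200, 2100, 2950]);
translate([5050, 200, 0]) cube([200, 2100, 2950]);
translate([3500, 200, 0]) cube([200, 500, 2950]);
translate([3500, 1950, 0]) cube([200, 350, 2950]);


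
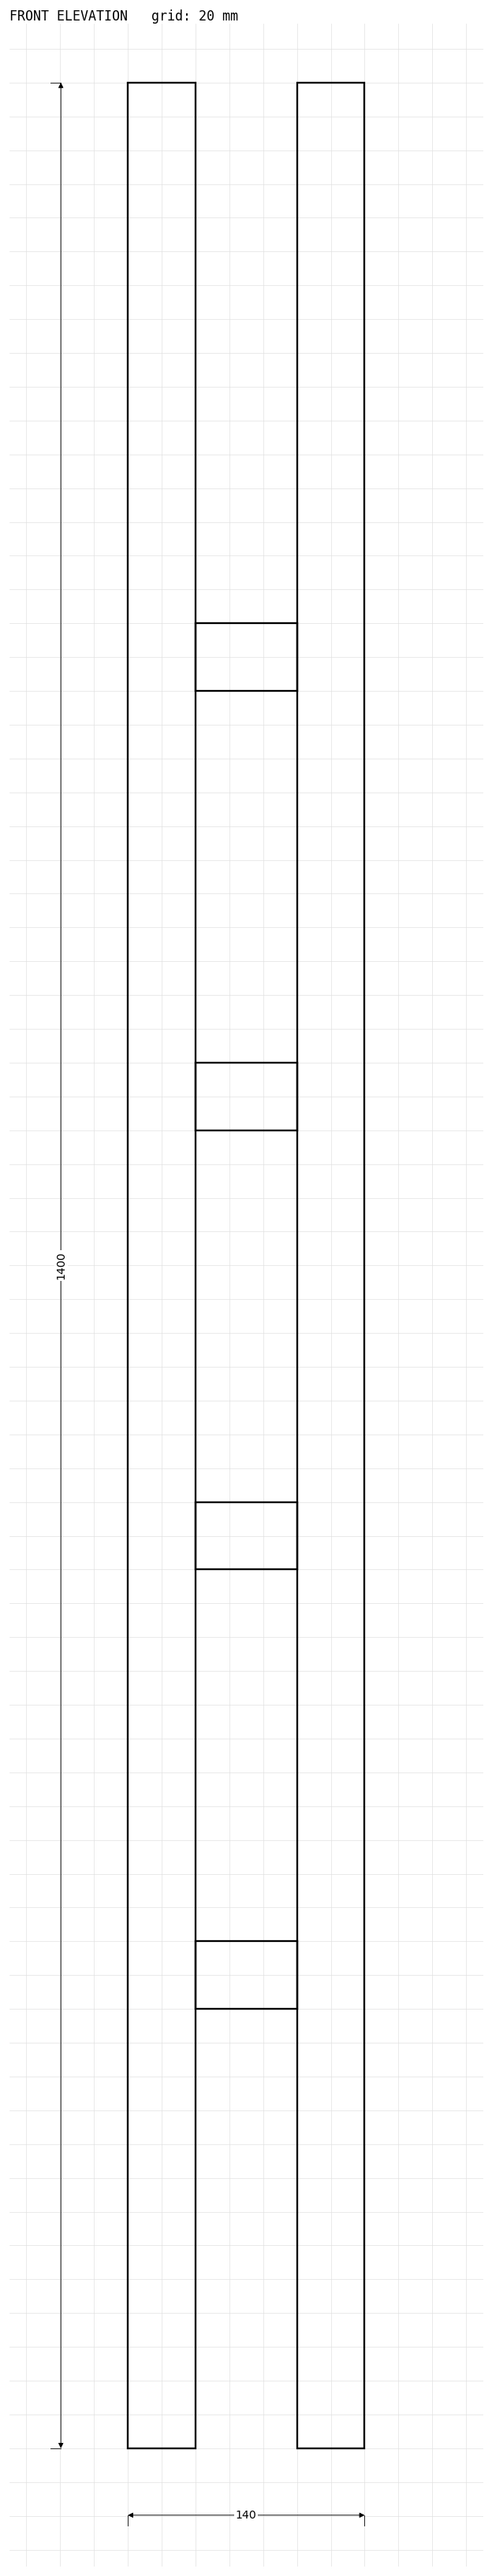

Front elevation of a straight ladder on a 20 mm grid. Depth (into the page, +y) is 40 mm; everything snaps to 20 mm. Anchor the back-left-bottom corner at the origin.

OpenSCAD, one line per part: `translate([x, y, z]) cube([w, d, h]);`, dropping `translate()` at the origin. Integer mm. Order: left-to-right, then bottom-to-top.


cube([40, 40, 1400]);
translate([40, 0, 260]) cube([60, 40, 40]);
translate([40, 0, 520]) cube([60, 40, 40]);
translate([40, 0, 780]) cube([60, 40, 40]);
translate([40, 0, 1040]) cube([60, 40, 40]);
translate([100, 0, 0]) cube([40, 40, 1400]);
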